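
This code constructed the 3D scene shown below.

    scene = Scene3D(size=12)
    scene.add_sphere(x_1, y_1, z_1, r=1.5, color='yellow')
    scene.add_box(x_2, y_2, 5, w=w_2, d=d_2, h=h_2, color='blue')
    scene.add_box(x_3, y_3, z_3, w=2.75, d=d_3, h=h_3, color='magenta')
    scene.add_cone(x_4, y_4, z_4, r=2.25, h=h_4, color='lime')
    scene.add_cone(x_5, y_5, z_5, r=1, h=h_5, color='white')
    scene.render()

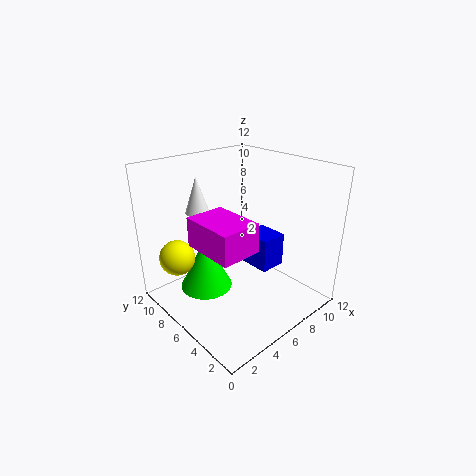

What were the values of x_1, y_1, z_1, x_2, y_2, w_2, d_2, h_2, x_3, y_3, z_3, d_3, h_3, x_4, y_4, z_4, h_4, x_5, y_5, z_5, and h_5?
x_1 = 2
y_1 = 9.25
z_1 = 4.25
x_2 = 5
y_2 = 2
w_2 = 2
d_2 = 2.25
h_2 = 2.5
x_3 = 0.25
y_3 = 0.75
z_3 = 8
d_3 = 3.75
h_3 = 2
x_4 = 4
y_4 = 8
z_4 = 1.25
h_4 = 4.5
x_5 = 4
y_5 = 8.75
z_5 = 8
h_5 = 3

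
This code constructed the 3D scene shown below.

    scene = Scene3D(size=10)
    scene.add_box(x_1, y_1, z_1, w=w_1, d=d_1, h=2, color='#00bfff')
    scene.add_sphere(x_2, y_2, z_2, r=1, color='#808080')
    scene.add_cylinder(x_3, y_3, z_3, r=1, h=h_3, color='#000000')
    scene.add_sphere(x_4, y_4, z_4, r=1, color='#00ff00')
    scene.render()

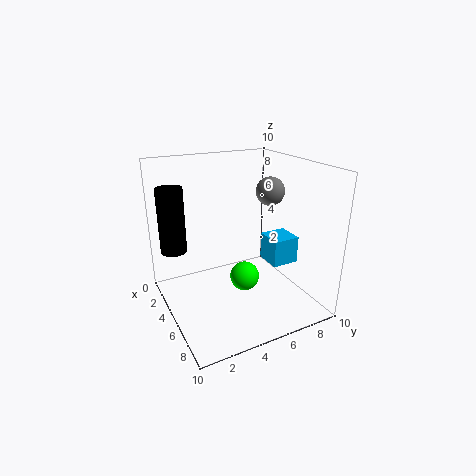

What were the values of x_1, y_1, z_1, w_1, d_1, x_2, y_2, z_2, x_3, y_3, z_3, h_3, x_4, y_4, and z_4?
x_1 = 4; y_1 = 7.5; z_1 = 2.5; w_1 = 2; d_1 = 2; x_2 = 5; y_2 = 7.5; z_2 = 8; x_3 = 1; y_3 = 1.5; z_3 = 3; h_3 = 5; x_4 = 6; y_4 = 5; z_4 = 2.5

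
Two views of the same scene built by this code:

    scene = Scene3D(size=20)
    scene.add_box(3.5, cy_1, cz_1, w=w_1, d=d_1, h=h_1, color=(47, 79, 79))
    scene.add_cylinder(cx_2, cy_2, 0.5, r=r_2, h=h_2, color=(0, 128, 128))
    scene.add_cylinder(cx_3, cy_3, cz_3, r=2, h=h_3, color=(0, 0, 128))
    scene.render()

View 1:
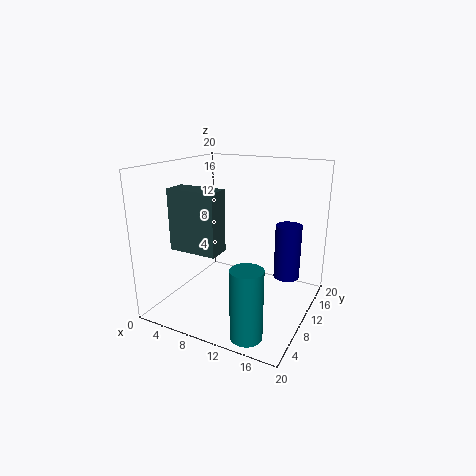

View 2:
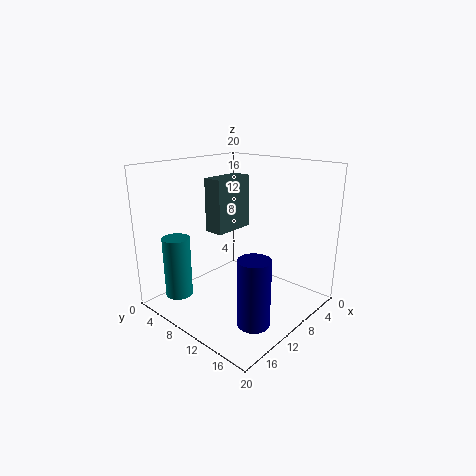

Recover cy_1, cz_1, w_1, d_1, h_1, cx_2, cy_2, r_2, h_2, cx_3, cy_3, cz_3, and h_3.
cy_1 = 3.5, cz_1 = 9.5, w_1 = 6.5, d_1 = 3, h_1 = 8, cx_2 = 15, cy_2 = 2.5, r_2 = 2, h_2 = 9, cx_3 = 15, cy_3 = 17, cz_3 = 2, h_3 = 8.5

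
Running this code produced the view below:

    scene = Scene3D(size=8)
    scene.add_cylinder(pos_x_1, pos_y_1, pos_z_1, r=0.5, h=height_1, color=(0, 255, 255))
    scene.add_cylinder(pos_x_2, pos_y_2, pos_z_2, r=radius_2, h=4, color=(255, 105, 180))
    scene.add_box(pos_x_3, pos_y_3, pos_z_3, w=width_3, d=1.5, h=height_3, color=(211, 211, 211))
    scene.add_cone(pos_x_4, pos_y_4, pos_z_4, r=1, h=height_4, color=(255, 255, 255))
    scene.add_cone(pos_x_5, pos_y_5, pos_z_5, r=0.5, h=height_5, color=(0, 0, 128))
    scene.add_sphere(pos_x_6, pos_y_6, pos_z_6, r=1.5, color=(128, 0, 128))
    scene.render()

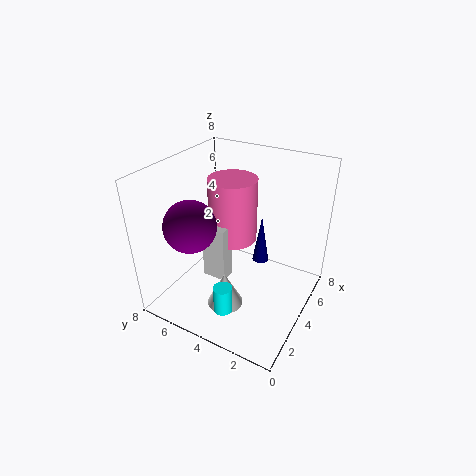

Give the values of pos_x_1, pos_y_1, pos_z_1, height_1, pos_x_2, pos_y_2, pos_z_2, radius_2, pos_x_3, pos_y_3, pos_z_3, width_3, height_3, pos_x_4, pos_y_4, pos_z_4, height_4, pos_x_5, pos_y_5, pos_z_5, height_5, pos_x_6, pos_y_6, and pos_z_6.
pos_x_1 = 1.5, pos_y_1 = 3.5, pos_z_1 = 1, height_1 = 1.5, pos_x_2 = 6, pos_y_2 = 5.5, pos_z_2 = 2.5, radius_2 = 1.5, pos_x_3 = 4, pos_y_3 = 5, pos_z_3 = 0.5, width_3 = 1, height_3 = 3.5, pos_x_4 = 2.5, pos_y_4 = 4, pos_z_4 = 0.5, height_4 = 2, pos_x_5 = 6, pos_y_5 = 3.5, pos_z_5 = 1.5, height_5 = 3, pos_x_6 = 3, pos_y_6 = 6.5, pos_z_6 = 4.5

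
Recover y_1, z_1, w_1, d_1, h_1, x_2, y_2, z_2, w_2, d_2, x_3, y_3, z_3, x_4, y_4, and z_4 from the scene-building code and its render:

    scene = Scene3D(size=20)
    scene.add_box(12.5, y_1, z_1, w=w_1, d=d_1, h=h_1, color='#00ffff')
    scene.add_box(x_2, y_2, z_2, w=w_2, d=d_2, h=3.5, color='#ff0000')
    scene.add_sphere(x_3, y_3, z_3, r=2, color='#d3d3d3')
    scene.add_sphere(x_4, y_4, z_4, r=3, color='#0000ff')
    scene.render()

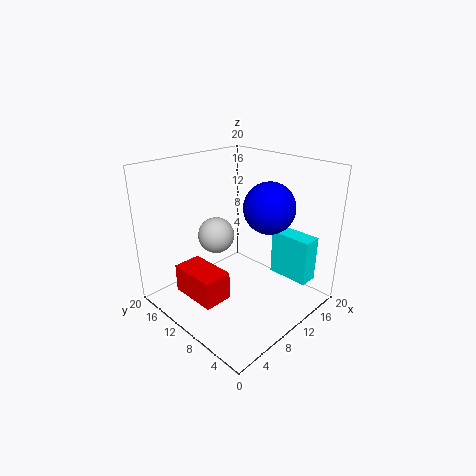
y_1 = 0.5, z_1 = 5.5, w_1 = 2.5, d_1 = 5.5, h_1 = 6, x_2 = 0.5, y_2 = 5.5, z_2 = 5.5, w_2 = 3.5, d_2 = 6, x_3 = 3, y_3 = 6.5, z_3 = 14, x_4 = 8.5, y_4 = 3.5, z_4 = 16.5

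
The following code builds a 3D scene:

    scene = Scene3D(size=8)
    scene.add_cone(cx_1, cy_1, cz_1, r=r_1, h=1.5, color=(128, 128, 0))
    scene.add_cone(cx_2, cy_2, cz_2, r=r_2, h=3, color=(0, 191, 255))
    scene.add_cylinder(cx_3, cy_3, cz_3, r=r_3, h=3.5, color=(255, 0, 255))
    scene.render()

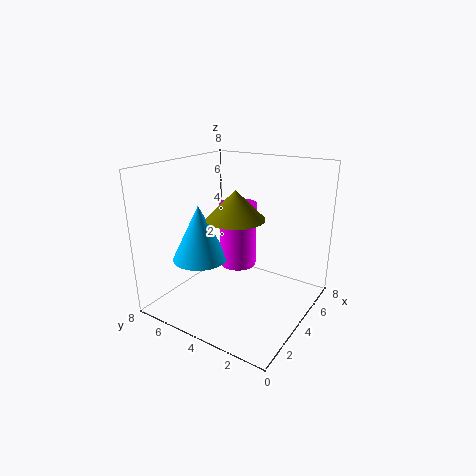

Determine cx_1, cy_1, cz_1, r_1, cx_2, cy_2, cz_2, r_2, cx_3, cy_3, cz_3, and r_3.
cx_1 = 3, cy_1 = 3.5, cz_1 = 5.5, r_1 = 1.5, cx_2 = 2.5, cy_2 = 5.5, cz_2 = 3, r_2 = 1.5, cx_3 = 4, cy_3 = 4, cz_3 = 2.5, r_3 = 1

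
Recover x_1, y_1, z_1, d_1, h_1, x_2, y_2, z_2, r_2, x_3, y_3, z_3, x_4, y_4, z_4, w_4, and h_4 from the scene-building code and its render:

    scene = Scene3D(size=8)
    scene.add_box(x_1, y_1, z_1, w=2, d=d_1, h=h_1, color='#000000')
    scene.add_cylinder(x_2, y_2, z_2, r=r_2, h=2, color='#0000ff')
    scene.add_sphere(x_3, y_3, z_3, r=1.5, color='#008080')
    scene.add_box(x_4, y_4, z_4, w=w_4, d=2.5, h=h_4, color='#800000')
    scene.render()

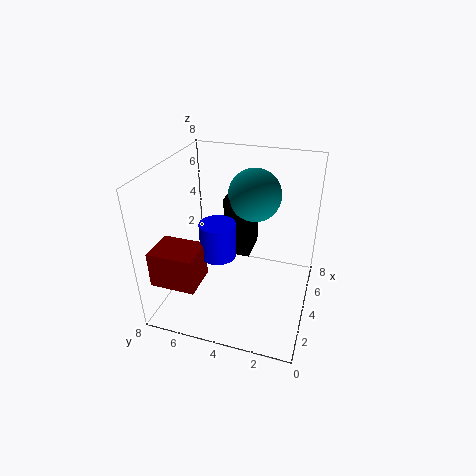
x_1 = 4.5; y_1 = 3.5; z_1 = 2.5; d_1 = 1.5; h_1 = 3.5; x_2 = 3.5; y_2 = 5; z_2 = 3; r_2 = 1; x_3 = 5.5; y_3 = 3.5; z_3 = 6; x_4 = 1; y_4 = 5.5; z_4 = 2; w_4 = 2; h_4 = 2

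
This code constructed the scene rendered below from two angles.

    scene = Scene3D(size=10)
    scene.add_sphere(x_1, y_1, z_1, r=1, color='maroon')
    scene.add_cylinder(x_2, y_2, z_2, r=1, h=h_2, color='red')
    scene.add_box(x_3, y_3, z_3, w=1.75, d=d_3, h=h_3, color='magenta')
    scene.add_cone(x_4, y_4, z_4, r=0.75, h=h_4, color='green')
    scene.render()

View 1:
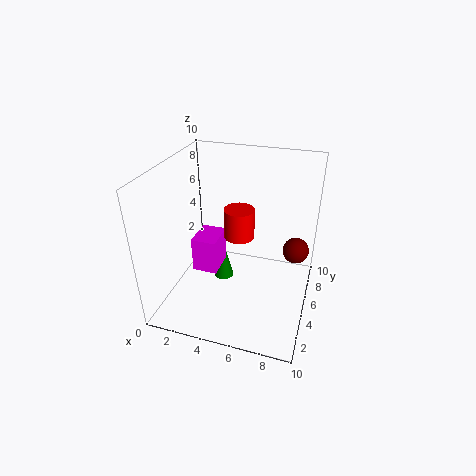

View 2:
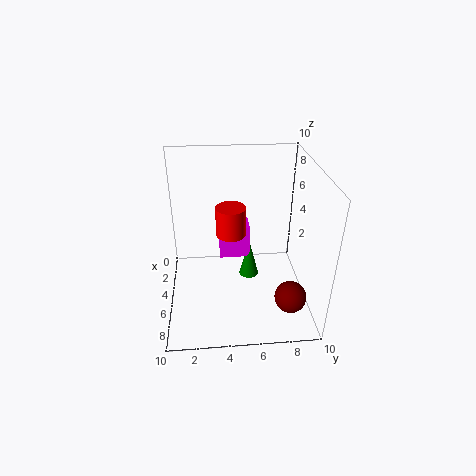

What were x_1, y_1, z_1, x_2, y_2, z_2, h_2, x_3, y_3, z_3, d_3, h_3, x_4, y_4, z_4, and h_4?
x_1 = 8.75
y_1 = 8
z_1 = 2.75
x_2 = 5.25
y_2 = 4.5
z_2 = 5.5
h_2 = 2
x_3 = 2
y_3 = 3.75
z_3 = 2.5
d_3 = 2.25
h_3 = 2.5
x_4 = 3.5
y_4 = 6
z_4 = 0.75
h_4 = 3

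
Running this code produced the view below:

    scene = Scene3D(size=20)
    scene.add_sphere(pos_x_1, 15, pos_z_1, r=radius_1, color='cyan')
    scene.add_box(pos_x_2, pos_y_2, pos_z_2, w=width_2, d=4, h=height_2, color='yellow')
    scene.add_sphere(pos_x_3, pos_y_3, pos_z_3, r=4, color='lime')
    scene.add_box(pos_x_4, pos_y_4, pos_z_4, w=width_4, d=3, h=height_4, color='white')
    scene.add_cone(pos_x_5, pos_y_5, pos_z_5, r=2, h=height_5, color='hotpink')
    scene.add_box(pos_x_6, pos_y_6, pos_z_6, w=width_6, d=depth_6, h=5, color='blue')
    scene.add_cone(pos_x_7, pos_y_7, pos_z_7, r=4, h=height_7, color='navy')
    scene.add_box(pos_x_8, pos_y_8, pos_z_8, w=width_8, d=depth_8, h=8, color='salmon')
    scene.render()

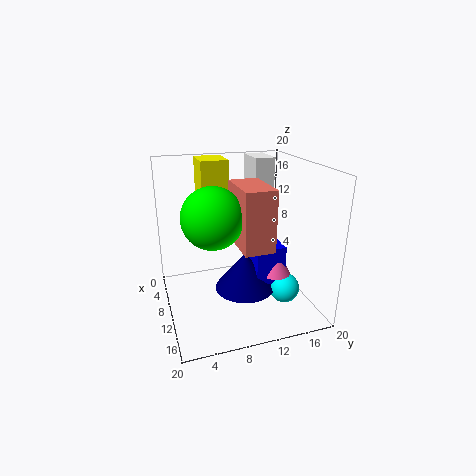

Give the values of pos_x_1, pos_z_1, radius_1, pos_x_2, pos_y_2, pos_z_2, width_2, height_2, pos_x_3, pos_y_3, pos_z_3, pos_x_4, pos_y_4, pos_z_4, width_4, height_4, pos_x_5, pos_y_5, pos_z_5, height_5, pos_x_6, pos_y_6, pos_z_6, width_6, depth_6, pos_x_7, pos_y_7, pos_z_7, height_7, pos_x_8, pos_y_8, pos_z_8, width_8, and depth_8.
pos_x_1 = 15
pos_z_1 = 4
radius_1 = 2
pos_x_2 = 1
pos_y_2 = 6
pos_z_2 = 12
width_2 = 5
height_2 = 8
pos_x_3 = 12
pos_y_3 = 6
pos_z_3 = 14
pos_x_4 = 1
pos_y_4 = 14
pos_z_4 = 15
width_4 = 5
height_4 = 5
pos_x_5 = 14
pos_y_5 = 14
pos_z_5 = 6
height_5 = 4
pos_x_6 = 11
pos_y_6 = 11
pos_z_6 = 5
width_6 = 4
depth_6 = 4
pos_x_7 = 13
pos_y_7 = 10
pos_z_7 = 4
height_7 = 5
pos_x_8 = 9
pos_y_8 = 9
pos_z_8 = 10
width_8 = 7
depth_8 = 4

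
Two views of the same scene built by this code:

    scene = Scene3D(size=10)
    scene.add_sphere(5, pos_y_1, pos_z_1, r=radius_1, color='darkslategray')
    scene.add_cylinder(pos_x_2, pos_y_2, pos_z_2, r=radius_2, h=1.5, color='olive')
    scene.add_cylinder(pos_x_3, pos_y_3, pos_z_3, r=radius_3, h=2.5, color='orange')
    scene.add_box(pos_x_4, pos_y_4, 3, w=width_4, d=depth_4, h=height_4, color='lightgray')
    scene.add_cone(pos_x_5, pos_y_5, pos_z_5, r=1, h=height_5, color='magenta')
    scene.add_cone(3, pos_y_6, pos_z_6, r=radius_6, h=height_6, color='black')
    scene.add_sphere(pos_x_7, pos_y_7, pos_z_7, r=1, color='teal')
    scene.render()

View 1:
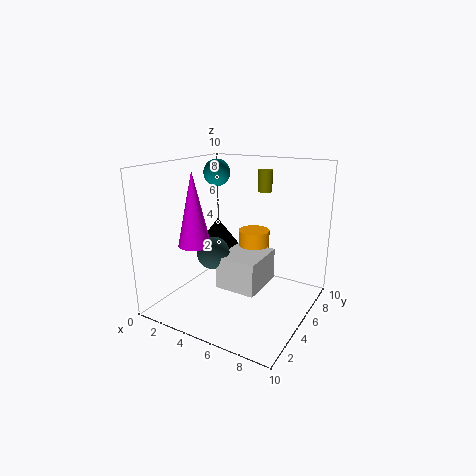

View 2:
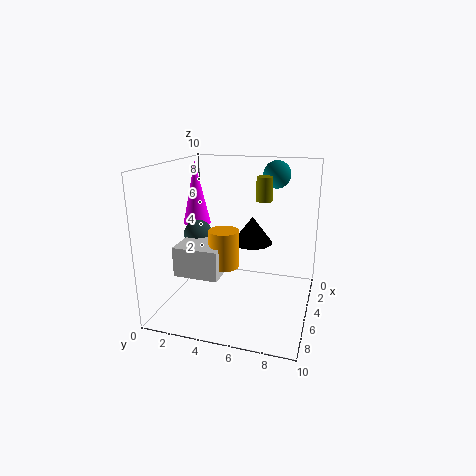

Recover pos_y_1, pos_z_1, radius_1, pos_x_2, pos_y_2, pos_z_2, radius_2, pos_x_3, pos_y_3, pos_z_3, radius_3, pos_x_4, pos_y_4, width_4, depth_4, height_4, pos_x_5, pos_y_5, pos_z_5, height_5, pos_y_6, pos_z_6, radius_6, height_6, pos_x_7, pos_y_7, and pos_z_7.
pos_y_1 = 2
pos_z_1 = 5
radius_1 = 1
pos_x_2 = 6
pos_y_2 = 7
pos_z_2 = 8
radius_2 = 0.5
pos_x_3 = 6.5
pos_y_3 = 4.5
pos_z_3 = 3.5
radius_3 = 1
pos_x_4 = 5.5
pos_y_4 = 1.5
width_4 = 2.5
depth_4 = 3
height_4 = 2
pos_x_5 = 4
pos_y_5 = 1.5
pos_z_5 = 5.5
height_5 = 4.5
pos_y_6 = 5.5
pos_z_6 = 4
radius_6 = 1.5
height_6 = 2
pos_x_7 = 2
pos_y_7 = 7
pos_z_7 = 9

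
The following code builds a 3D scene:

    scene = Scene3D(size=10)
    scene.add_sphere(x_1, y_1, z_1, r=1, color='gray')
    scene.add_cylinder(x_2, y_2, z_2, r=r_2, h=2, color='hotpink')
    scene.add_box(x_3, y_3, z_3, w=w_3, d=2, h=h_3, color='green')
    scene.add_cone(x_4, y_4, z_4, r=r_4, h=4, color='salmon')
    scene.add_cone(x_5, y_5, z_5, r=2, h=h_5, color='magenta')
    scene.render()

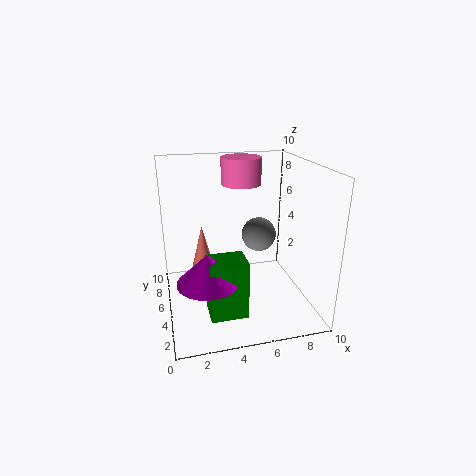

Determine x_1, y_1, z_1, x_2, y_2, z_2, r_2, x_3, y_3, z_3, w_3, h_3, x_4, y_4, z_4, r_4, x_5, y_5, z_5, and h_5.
x_1 = 5.5; y_1 = 2; z_1 = 6.5; x_2 = 6; y_2 = 8; z_2 = 8; r_2 = 1.5; x_3 = 2.5; y_3 = 2; z_3 = 0.5; w_3 = 2.5; h_3 = 4; x_4 = 3; y_4 = 9; z_4 = 0.5; r_4 = 1; x_5 = 2.5; y_5 = 3; z_5 = 3; h_5 = 2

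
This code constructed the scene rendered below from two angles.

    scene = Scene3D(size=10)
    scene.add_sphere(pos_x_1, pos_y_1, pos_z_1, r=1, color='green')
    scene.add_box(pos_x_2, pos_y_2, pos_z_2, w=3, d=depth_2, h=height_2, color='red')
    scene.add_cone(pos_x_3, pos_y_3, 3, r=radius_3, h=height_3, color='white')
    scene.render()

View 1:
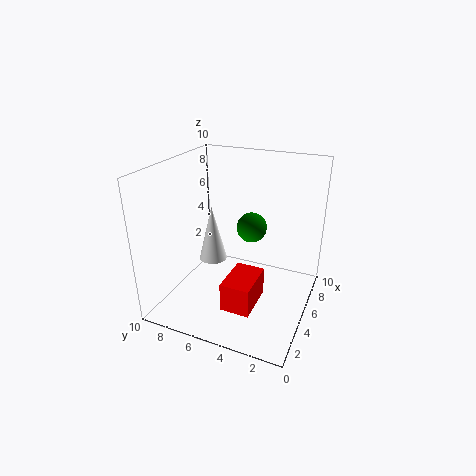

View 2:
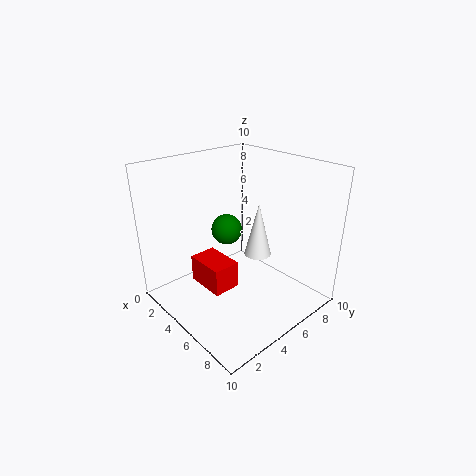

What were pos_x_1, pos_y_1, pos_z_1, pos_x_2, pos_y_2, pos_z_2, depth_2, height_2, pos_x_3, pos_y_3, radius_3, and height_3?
pos_x_1 = 5
pos_y_1 = 4
pos_z_1 = 6
pos_x_2 = 2
pos_y_2 = 3
pos_z_2 = 1
depth_2 = 2
height_2 = 2
pos_x_3 = 5
pos_y_3 = 7
radius_3 = 1
height_3 = 4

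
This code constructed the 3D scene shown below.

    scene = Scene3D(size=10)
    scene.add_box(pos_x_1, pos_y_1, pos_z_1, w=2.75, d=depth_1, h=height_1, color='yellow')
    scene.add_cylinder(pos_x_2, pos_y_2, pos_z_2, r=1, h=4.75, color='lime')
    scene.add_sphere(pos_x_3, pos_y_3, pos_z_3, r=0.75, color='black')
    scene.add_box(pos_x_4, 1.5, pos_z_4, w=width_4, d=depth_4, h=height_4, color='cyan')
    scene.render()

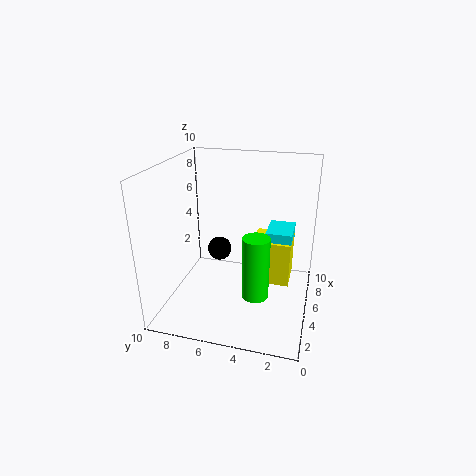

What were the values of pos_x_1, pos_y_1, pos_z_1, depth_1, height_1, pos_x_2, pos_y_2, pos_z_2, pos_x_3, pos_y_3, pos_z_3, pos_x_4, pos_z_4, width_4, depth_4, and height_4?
pos_x_1 = 7, pos_y_1 = 1.5, pos_z_1 = 0.25, depth_1 = 3, height_1 = 3.5, pos_x_2 = 5.25, pos_y_2 = 3.75, pos_z_2 = 0.25, pos_x_3 = 3.25, pos_y_3 = 5.75, pos_z_3 = 5, pos_x_4 = 7.25, pos_z_4 = 2.5, width_4 = 2.75, depth_4 = 2, height_4 = 2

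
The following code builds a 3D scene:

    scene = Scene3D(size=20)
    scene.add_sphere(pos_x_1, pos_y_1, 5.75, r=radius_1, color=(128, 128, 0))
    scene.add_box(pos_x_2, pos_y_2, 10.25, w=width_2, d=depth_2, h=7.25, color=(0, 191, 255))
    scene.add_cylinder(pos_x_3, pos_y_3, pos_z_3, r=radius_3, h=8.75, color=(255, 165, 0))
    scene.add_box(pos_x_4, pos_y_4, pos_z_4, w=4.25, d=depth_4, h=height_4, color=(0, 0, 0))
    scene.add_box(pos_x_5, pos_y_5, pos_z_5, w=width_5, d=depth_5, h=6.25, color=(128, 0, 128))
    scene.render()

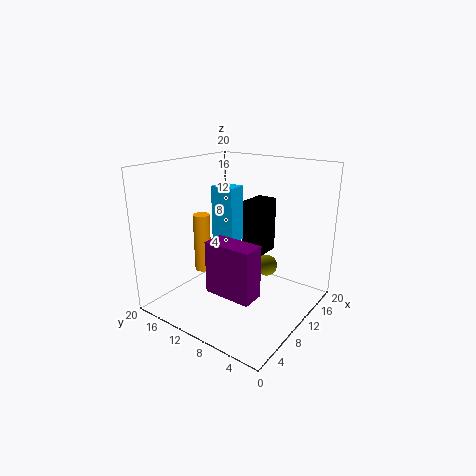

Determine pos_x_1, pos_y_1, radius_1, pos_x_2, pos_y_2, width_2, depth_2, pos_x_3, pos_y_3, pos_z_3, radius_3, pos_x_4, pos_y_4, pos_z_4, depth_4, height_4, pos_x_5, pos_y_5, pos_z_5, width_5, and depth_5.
pos_x_1 = 12.5; pos_y_1 = 6.75; radius_1 = 1.5; pos_x_2 = 7.25; pos_y_2 = 9; width_2 = 2.5; depth_2 = 3.25; pos_x_3 = 9.75; pos_y_3 = 16.5; pos_z_3 = 3.5; radius_3 = 1.25; pos_x_4 = 10.25; pos_y_4 = 6.75; pos_z_4 = 7.75; depth_4 = 2.75; height_4 = 7.5; pos_x_5 = 1.25; pos_y_5 = 2.5; pos_z_5 = 6.5; width_5 = 2.75; depth_5 = 5.75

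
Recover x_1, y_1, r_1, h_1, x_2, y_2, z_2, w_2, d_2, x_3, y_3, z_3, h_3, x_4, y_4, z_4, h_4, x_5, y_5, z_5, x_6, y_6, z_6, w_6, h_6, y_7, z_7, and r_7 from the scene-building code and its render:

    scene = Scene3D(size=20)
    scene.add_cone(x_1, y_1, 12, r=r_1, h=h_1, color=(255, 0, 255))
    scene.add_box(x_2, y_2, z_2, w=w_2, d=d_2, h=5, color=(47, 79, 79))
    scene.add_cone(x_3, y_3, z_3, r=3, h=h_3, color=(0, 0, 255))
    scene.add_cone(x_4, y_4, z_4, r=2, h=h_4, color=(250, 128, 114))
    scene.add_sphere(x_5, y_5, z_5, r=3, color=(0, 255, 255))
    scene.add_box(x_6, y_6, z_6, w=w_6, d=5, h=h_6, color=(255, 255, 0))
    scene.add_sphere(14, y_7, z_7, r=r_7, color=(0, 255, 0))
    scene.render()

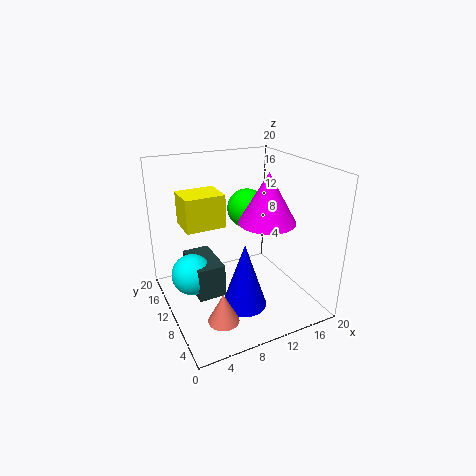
x_1 = 14, y_1 = 9, r_1 = 4, h_1 = 7, x_2 = 4, y_2 = 10, z_2 = 1, w_2 = 4, d_2 = 7, x_3 = 9, y_3 = 6, z_3 = 2, h_3 = 9, x_4 = 5, y_4 = 4, z_4 = 2, h_4 = 4, x_5 = 4, y_5 = 13, z_5 = 4, x_6 = 4, y_6 = 14, z_6 = 10, w_6 = 6, h_6 = 5, y_7 = 15, z_7 = 12, r_7 = 3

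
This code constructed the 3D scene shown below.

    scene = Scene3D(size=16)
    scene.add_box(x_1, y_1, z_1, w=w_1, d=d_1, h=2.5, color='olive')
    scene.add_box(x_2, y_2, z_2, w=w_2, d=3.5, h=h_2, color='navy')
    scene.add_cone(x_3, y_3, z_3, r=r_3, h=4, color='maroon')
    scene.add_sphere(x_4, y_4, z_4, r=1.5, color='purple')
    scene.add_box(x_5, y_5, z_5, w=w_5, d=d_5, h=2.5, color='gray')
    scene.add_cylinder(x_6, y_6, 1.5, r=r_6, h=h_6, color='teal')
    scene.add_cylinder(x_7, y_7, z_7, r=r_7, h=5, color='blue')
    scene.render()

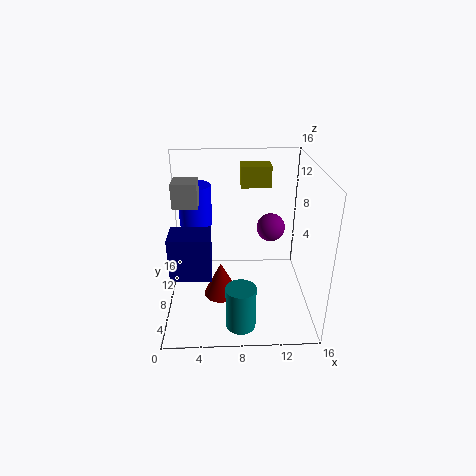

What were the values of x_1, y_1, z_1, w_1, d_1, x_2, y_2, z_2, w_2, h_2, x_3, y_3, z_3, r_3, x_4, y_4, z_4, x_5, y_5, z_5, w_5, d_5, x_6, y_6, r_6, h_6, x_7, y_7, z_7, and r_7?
x_1 = 8.5; y_1 = 11.5; z_1 = 12.5; w_1 = 3.5; d_1 = 2.5; x_2 = 0.5; y_2 = 5.5; z_2 = 4; w_2 = 4.5; h_2 = 5; x_3 = 6; y_3 = 7.5; z_3 = 1; r_3 = 2; x_4 = 11.5; y_4 = 7.5; z_4 = 9.5; x_5 = 1.5; y_5 = 5.5; z_5 = 12.5; w_5 = 2.5; d_5 = 2.5; x_6 = 8; y_6 = 1.5; r_6 = 1.5; h_6 = 4.5; x_7 = 3; y_7 = 13; z_7 = 7.5; r_7 = 2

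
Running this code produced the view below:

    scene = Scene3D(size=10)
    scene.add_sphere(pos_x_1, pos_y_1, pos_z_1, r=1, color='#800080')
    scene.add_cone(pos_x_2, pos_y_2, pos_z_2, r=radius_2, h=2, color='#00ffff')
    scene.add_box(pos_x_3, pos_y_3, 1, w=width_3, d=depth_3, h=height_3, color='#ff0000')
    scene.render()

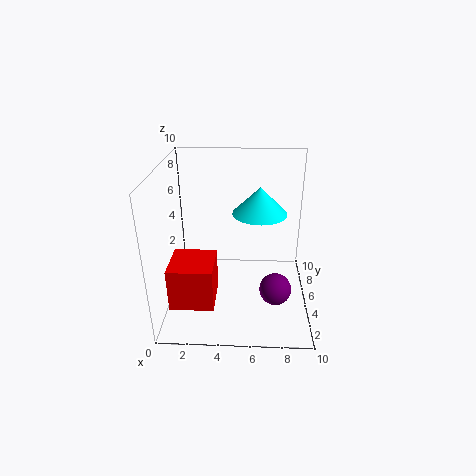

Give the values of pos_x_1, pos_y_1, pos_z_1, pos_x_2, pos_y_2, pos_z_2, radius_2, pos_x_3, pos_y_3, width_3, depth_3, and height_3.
pos_x_1 = 7.5
pos_y_1 = 2
pos_z_1 = 3
pos_x_2 = 6.5
pos_y_2 = 7
pos_z_2 = 6
radius_2 = 2
pos_x_3 = 0.5
pos_y_3 = 2
width_3 = 3
depth_3 = 3
height_3 = 3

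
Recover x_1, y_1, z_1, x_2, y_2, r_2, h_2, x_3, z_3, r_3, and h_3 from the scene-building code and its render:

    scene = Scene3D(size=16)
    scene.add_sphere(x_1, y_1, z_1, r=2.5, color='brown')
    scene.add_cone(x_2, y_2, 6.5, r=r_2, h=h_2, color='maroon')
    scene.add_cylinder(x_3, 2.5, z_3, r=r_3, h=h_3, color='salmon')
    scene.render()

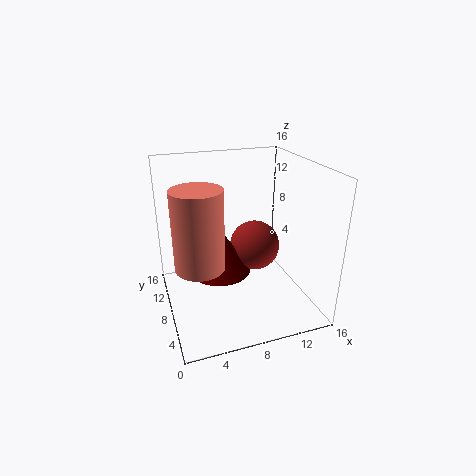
x_1 = 8.75, y_1 = 5, z_1 = 8.5, x_2 = 5, y_2 = 4.75, r_2 = 3, h_2 = 4.5, x_3 = 2.5, z_3 = 8.5, r_3 = 2.25, h_3 = 7.25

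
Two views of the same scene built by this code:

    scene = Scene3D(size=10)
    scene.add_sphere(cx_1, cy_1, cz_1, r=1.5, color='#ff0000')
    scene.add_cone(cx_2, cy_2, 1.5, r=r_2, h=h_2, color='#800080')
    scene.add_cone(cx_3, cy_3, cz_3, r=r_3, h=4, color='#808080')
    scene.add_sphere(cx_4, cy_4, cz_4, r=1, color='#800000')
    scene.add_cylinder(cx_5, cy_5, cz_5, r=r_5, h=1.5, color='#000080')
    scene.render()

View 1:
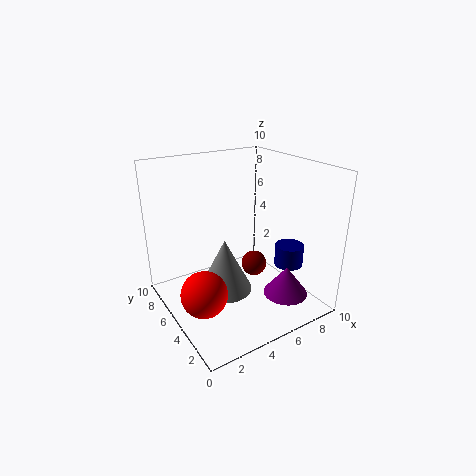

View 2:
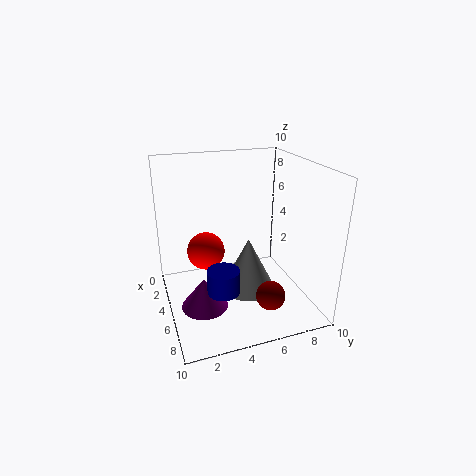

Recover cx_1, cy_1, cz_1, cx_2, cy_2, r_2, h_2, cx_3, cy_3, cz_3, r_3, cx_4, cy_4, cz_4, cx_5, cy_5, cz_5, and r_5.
cx_1 = 1.5; cy_1 = 3.5; cz_1 = 2.5; cx_2 = 7; cy_2 = 2; r_2 = 1.5; h_2 = 2; cx_3 = 4.5; cy_3 = 6; cz_3 = 0.5; r_3 = 2; cx_4 = 7.5; cy_4 = 6.5; cz_4 = 1.5; cx_5 = 8; cy_5 = 3; cz_5 = 3; r_5 = 1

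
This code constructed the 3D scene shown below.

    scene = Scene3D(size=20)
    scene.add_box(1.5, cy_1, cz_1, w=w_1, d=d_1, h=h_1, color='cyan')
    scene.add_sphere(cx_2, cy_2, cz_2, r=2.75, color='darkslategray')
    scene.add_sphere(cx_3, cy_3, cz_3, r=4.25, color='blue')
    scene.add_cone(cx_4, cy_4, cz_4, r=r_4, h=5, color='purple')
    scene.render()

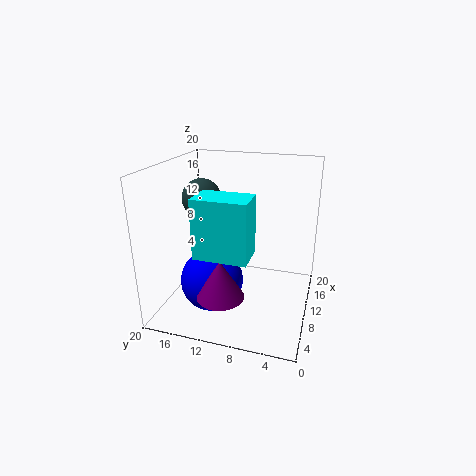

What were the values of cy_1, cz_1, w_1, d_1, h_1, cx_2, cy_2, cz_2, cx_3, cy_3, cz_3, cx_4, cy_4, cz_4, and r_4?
cy_1 = 6.5
cz_1 = 10.5
w_1 = 4.25
d_1 = 6.5
h_1 = 7.25
cx_2 = 10.75
cy_2 = 15.5
cz_2 = 15
cx_3 = 6.75
cy_3 = 12.75
cz_3 = 4.75
cx_4 = 3.25
cy_4 = 10.25
cz_4 = 4.75
r_4 = 3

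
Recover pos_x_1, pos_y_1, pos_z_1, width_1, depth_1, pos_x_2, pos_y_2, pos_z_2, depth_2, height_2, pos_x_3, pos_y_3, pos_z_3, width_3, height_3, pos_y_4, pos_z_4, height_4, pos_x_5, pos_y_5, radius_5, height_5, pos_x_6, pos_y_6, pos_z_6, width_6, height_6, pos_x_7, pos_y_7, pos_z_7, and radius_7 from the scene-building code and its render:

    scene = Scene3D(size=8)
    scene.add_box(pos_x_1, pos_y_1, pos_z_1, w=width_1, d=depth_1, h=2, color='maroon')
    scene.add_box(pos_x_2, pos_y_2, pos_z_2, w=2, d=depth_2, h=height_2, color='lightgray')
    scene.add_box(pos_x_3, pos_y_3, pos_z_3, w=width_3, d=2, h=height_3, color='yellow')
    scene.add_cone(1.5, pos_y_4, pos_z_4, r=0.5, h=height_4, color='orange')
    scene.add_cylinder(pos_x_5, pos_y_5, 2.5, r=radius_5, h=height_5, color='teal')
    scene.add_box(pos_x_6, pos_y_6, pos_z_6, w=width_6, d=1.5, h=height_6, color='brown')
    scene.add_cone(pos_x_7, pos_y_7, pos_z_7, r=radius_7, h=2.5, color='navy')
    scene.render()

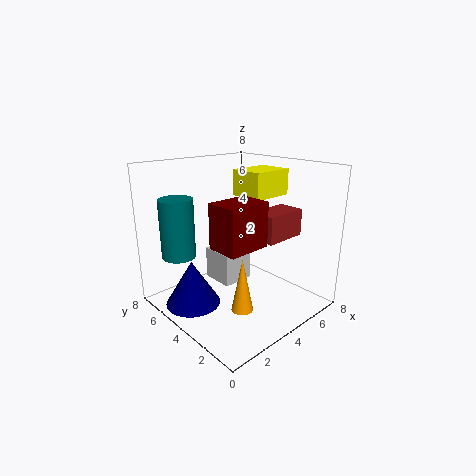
pos_x_1 = 0.5
pos_y_1 = 0.5
pos_z_1 = 5
width_1 = 2
depth_1 = 1.5
pos_x_2 = 4
pos_y_2 = 5
pos_z_2 = 0.5
depth_2 = 2
height_2 = 2
pos_x_3 = 5
pos_y_3 = 3.5
pos_z_3 = 6
width_3 = 2.5
height_3 = 1.5
pos_y_4 = 1
pos_z_4 = 2
height_4 = 2.5
pos_x_5 = 2
pos_y_5 = 7
radius_5 = 1
height_5 = 3.5
pos_x_6 = 4.5
pos_y_6 = 2
pos_z_6 = 4
width_6 = 2.5
height_6 = 1.5
pos_x_7 = 1.5
pos_y_7 = 5
pos_z_7 = 0.5
radius_7 = 1.5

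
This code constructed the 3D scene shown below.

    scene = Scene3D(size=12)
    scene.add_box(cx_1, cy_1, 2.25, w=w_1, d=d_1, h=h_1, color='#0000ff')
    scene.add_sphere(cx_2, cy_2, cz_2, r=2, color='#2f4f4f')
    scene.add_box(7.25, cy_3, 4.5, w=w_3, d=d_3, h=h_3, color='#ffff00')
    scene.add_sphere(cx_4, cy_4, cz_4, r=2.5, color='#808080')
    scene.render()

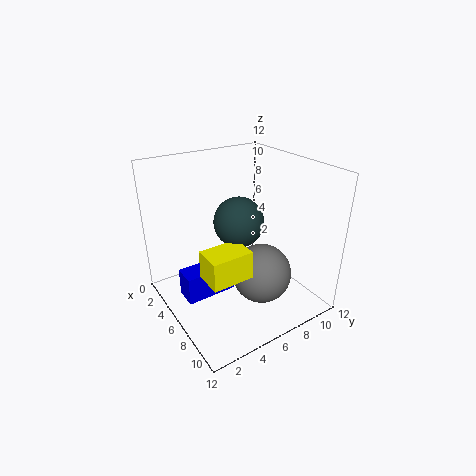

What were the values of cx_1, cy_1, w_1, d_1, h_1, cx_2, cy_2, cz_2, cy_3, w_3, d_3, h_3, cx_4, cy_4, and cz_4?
cx_1 = 5.5; cy_1 = 0.75; w_1 = 1.75; d_1 = 4; h_1 = 2.25; cx_2 = 6.5; cy_2 = 5.75; cz_2 = 7.75; cy_3 = 1.75; w_3 = 2.25; d_3 = 3.25; h_3 = 2.25; cx_4 = 7.75; cy_4 = 7.25; cz_4 = 3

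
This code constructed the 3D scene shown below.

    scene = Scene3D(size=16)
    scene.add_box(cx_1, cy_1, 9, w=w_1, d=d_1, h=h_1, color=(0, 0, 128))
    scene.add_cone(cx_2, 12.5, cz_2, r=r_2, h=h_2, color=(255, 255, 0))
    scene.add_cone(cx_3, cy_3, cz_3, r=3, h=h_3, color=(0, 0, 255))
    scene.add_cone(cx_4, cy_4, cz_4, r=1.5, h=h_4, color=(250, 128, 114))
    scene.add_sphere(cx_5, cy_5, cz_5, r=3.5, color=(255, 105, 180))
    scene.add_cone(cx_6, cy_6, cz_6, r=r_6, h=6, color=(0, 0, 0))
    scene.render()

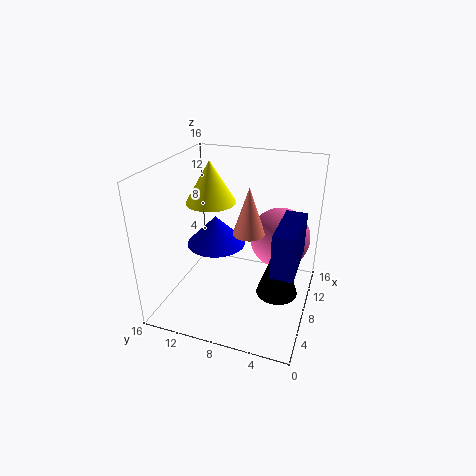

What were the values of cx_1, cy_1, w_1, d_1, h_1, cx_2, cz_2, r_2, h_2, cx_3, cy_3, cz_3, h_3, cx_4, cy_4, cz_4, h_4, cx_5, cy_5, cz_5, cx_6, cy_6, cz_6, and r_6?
cx_1 = 0.5, cy_1 = 0.5, w_1 = 5.5, d_1 = 2, h_1 = 4, cx_2 = 11, cz_2 = 10.5, r_2 = 3, h_2 = 5, cx_3 = 5.5, cy_3 = 9.5, cz_3 = 8.5, h_3 = 3, cx_4 = 4, cy_4 = 5.5, cz_4 = 11, h_4 = 4.5, cx_5 = 11.5, cy_5 = 4, cz_5 = 7, cx_6 = 4, cy_6 = 2.5, cz_6 = 5, r_6 = 2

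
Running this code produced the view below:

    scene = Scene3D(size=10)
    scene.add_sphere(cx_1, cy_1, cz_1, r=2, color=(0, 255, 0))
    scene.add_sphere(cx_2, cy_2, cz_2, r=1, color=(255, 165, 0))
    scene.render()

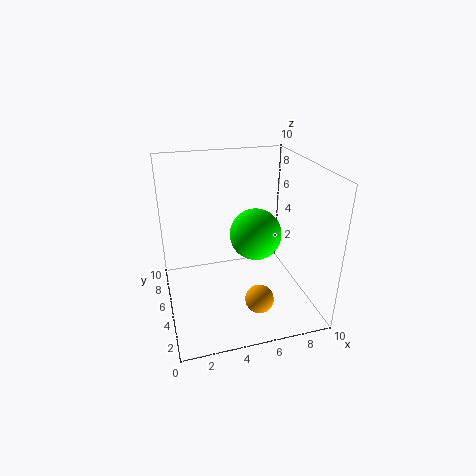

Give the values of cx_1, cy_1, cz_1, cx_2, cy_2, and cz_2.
cx_1 = 7; cy_1 = 7; cz_1 = 4; cx_2 = 6; cy_2 = 3; cz_2 = 1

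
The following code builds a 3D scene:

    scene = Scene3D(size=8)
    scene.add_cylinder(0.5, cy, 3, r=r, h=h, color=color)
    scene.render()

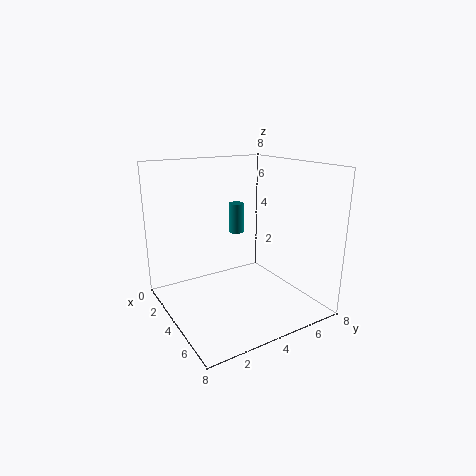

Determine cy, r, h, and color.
cy = 6; r = 0.5; h = 2; color = 'teal'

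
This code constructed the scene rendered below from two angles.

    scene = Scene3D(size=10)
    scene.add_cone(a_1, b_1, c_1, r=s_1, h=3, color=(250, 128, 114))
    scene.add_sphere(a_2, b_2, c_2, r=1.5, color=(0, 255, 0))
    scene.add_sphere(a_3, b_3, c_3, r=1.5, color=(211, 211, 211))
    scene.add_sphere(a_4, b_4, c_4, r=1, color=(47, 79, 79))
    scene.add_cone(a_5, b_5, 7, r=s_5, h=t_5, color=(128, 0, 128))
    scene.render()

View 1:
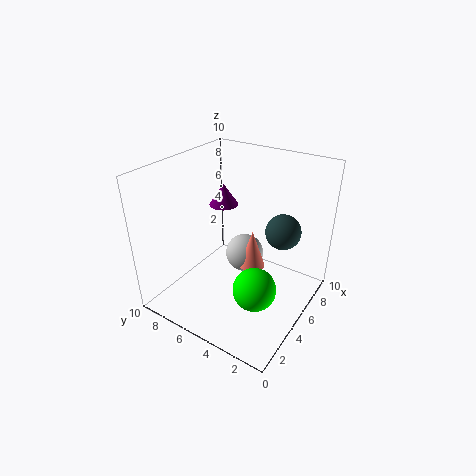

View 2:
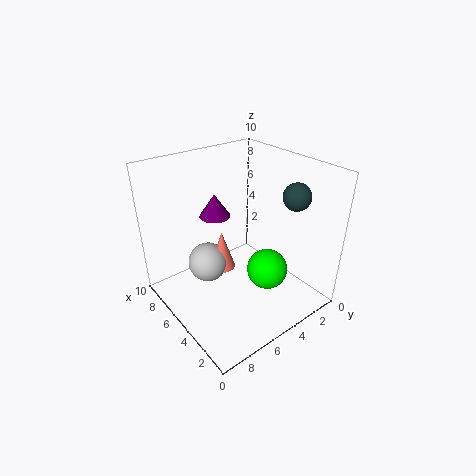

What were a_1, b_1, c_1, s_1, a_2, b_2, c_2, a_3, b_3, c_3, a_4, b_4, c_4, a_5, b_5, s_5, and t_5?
a_1 = 7, b_1 = 5, c_1 = 1.5, s_1 = 1, a_2 = 4, b_2 = 3, c_2 = 2, a_3 = 7.5, b_3 = 6, c_3 = 2, a_4 = 3.5, b_4 = 1, c_4 = 7.5, a_5 = 5.5, b_5 = 6.5, s_5 = 1, t_5 = 1.5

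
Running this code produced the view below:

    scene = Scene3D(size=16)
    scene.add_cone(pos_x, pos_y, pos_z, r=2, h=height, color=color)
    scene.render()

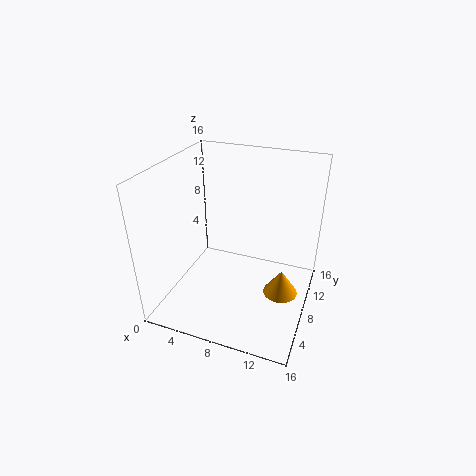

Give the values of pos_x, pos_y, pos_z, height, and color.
pos_x = 13; pos_y = 9; pos_z = 1; height = 3; color = 'orange'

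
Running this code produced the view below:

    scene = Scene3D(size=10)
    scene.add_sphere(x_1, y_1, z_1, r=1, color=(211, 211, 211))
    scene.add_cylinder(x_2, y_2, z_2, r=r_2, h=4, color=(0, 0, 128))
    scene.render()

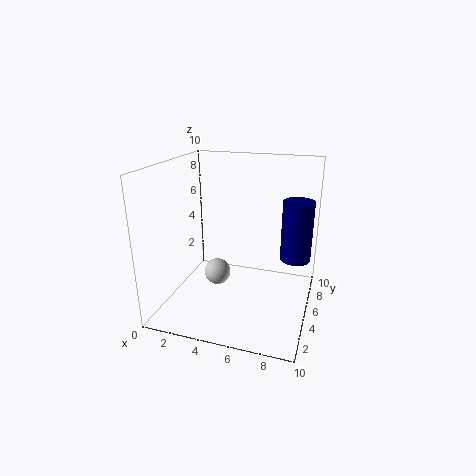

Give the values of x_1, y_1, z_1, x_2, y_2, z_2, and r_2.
x_1 = 3
y_1 = 6
z_1 = 1.5
x_2 = 9
y_2 = 5
z_2 = 4
r_2 = 1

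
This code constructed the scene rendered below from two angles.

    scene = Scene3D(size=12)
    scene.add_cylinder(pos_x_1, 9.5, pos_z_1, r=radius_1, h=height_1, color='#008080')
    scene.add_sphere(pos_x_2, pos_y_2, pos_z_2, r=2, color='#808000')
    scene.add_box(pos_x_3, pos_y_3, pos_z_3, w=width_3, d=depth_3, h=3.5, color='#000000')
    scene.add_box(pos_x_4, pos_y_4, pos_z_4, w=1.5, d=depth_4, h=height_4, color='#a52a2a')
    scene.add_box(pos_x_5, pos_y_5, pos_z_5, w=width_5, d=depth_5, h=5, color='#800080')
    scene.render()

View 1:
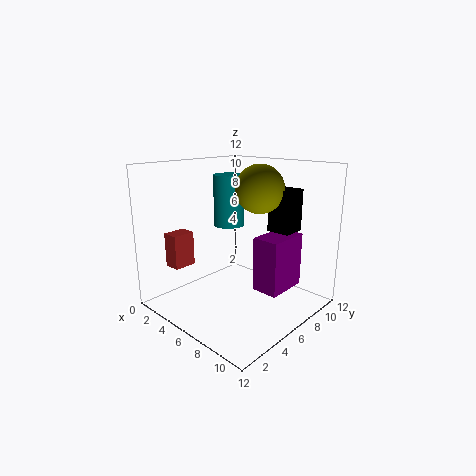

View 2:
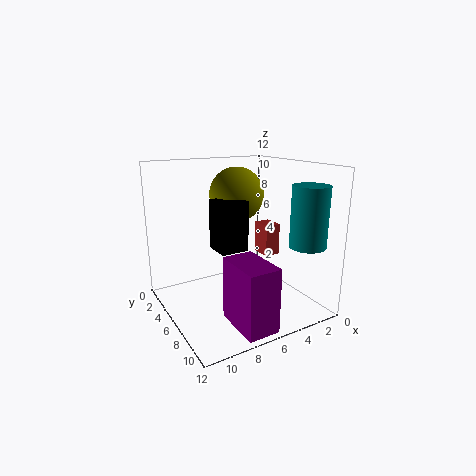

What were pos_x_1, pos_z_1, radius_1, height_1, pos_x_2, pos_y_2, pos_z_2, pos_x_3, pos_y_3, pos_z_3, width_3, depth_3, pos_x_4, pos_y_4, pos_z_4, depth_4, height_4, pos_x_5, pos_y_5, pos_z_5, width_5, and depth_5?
pos_x_1 = 1.5
pos_z_1 = 5.5
radius_1 = 1.5
height_1 = 5
pos_x_2 = 7
pos_y_2 = 7.5
pos_z_2 = 10
pos_x_3 = 7.5
pos_y_3 = 8
pos_z_3 = 6.5
width_3 = 2
depth_3 = 2
pos_x_4 = 0.5
pos_y_4 = 2.5
pos_z_4 = 3
depth_4 = 2
height_4 = 3
pos_x_5 = 6
pos_y_5 = 8
pos_z_5 = 0.5
width_5 = 2.5
depth_5 = 4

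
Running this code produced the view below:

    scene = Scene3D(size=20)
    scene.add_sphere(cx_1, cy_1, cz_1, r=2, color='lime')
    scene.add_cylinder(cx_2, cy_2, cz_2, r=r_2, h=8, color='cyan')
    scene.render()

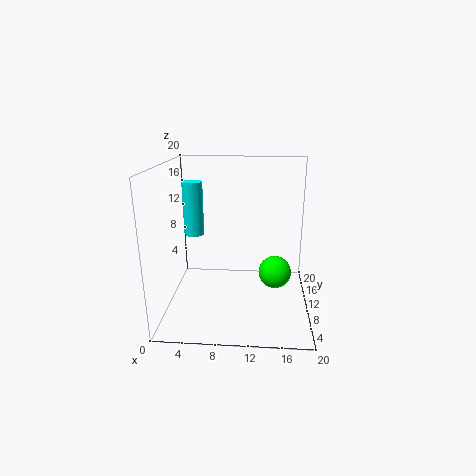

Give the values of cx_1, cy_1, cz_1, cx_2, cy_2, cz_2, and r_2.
cx_1 = 15; cy_1 = 5; cz_1 = 7.5; cx_2 = 3; cy_2 = 14; cz_2 = 9; r_2 = 1.5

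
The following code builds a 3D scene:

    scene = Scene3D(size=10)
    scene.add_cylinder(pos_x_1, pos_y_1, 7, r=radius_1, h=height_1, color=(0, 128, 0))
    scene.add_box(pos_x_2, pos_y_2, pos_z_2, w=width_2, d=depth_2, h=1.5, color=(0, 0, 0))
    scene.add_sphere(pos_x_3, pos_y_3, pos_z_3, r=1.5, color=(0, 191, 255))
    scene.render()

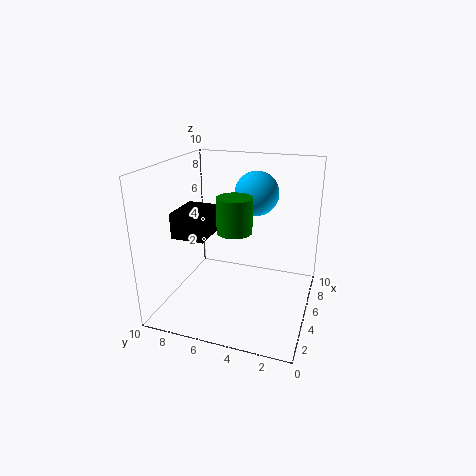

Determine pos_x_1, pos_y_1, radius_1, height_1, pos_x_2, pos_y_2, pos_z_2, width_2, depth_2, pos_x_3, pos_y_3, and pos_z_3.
pos_x_1 = 1.5; pos_y_1 = 4; radius_1 = 1; height_1 = 2; pos_x_2 = 0.5; pos_y_2 = 5.5; pos_z_2 = 6.5; width_2 = 2.5; depth_2 = 2; pos_x_3 = 6; pos_y_3 = 4; pos_z_3 = 8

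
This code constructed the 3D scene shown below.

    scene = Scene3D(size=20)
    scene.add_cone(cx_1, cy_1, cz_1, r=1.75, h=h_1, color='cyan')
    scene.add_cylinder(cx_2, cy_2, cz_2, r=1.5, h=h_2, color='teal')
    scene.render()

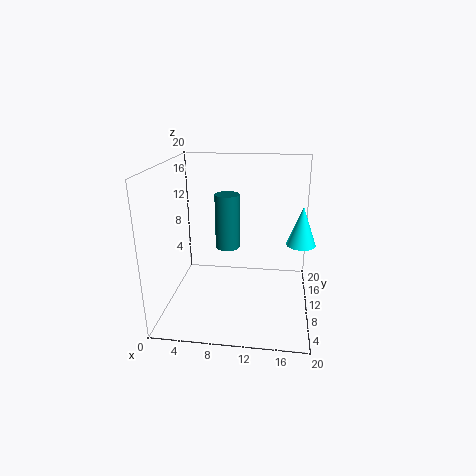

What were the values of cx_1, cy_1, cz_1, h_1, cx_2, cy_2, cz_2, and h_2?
cx_1 = 18.25, cy_1 = 5.5, cz_1 = 11.5, h_1 = 4.75, cx_2 = 9.25, cy_2 = 6, cz_2 = 10.5, h_2 = 6.75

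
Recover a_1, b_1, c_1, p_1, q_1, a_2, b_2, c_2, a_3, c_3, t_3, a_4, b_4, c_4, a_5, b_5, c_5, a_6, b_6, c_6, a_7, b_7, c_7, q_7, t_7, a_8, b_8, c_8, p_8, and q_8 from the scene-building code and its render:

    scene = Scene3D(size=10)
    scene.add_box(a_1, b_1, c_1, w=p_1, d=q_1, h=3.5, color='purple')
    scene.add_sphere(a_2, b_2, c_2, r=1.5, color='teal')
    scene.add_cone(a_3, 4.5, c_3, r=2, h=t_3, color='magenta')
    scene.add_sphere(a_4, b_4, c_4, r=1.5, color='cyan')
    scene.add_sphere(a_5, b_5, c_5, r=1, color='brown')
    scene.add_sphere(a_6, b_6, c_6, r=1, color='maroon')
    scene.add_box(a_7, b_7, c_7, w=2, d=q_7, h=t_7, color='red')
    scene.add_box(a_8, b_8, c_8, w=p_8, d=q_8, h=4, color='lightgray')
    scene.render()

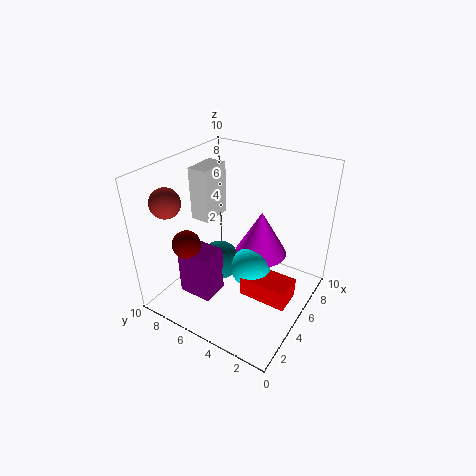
a_1 = 2.5; b_1 = 6; c_1 = 0.5; p_1 = 2; q_1 = 2.5; a_2 = 5.5; b_2 = 7; c_2 = 2; a_3 = 7.5; c_3 = 2.5; t_3 = 3.5; a_4 = 6; b_4 = 4.5; c_4 = 2; a_5 = 2; b_5 = 8.5; c_5 = 8; a_6 = 3; b_6 = 8; c_6 = 4.5; a_7 = 4.5; b_7 = 1; c_7 = 0.5; q_7 = 3.5; t_7 = 1.5; a_8 = 5.5; b_8 = 8; c_8 = 5; p_8 = 2.5; q_8 = 1.5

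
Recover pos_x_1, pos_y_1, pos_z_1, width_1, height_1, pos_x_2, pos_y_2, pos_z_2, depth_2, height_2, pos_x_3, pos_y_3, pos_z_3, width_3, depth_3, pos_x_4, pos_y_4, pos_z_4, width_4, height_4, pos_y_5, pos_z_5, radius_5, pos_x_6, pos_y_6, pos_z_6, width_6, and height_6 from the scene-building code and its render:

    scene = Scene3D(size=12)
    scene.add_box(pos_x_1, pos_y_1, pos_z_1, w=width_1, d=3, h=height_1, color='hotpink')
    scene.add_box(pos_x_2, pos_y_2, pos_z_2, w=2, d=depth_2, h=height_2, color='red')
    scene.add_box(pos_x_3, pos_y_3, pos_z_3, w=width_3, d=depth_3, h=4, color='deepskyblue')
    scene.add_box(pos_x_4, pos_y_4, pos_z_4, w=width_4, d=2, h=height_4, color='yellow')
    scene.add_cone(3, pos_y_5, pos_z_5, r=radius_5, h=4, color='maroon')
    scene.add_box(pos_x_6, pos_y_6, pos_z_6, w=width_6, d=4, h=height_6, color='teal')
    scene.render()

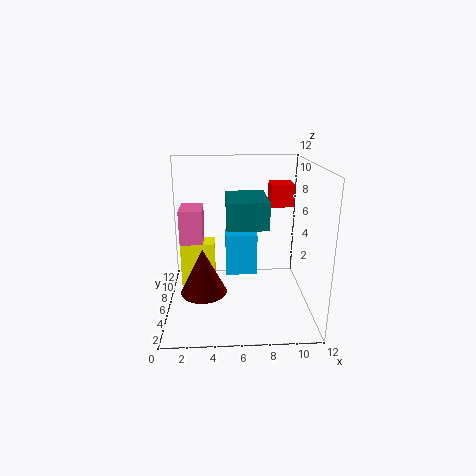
pos_x_1 = 1
pos_y_1 = 7
pos_z_1 = 5
width_1 = 2
height_1 = 3
pos_x_2 = 9
pos_y_2 = 8
pos_z_2 = 8
depth_2 = 2
height_2 = 2
pos_x_3 = 5
pos_y_3 = 9
pos_z_3 = 1
width_3 = 3
depth_3 = 2
pos_x_4 = 1
pos_y_4 = 7
pos_z_4 = 1
width_4 = 3
height_4 = 4
pos_y_5 = 6
pos_z_5 = 1
radius_5 = 2
pos_x_6 = 5
pos_y_6 = 2
pos_z_6 = 8
width_6 = 3
height_6 = 2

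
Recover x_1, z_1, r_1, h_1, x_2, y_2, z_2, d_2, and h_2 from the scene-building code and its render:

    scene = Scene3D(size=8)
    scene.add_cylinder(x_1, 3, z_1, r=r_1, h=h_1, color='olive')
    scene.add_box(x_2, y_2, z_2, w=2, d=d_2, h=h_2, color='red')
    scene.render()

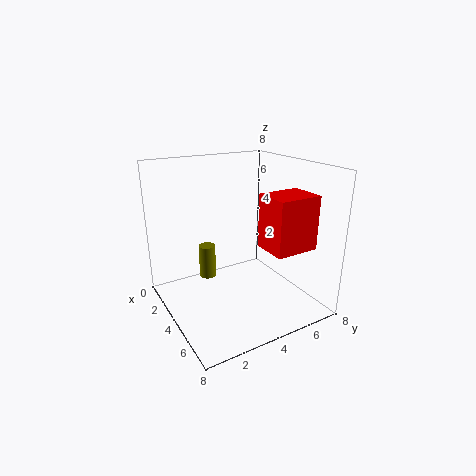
x_1 = 2, z_1 = 1, r_1 = 0.5, h_1 = 2, x_2 = 4.5, y_2 = 5, z_2 = 3.5, d_2 = 2.5, h_2 = 3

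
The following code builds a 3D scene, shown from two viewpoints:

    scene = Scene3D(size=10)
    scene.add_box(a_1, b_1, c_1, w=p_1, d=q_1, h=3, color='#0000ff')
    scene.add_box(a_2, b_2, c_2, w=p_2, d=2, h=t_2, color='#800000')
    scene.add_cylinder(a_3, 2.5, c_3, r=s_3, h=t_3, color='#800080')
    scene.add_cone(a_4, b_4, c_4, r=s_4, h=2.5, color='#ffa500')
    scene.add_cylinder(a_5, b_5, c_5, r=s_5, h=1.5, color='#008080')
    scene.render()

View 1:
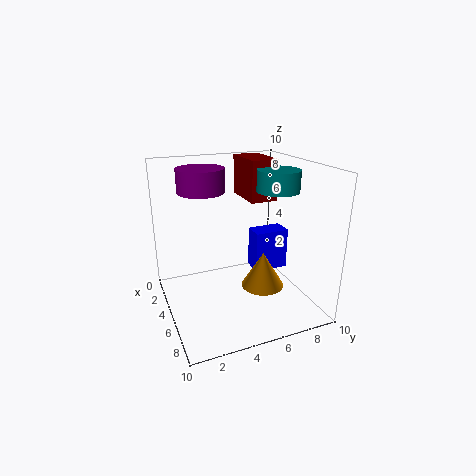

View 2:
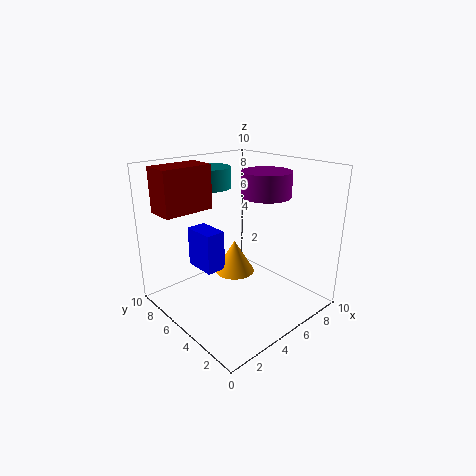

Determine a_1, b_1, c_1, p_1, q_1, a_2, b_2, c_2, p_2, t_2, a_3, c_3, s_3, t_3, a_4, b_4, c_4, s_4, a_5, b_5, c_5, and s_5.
a_1 = 3.5
b_1 = 6.5
c_1 = 2
p_1 = 1.5
q_1 = 2.5
a_2 = 0.5
b_2 = 6.5
c_2 = 7
p_2 = 3.5
t_2 = 3
a_3 = 5
c_3 = 8.5
s_3 = 1.5
t_3 = 1.5
a_4 = 6
b_4 = 6.5
c_4 = 1.5
s_4 = 1.5
a_5 = 5
b_5 = 8
c_5 = 8
s_5 = 1.5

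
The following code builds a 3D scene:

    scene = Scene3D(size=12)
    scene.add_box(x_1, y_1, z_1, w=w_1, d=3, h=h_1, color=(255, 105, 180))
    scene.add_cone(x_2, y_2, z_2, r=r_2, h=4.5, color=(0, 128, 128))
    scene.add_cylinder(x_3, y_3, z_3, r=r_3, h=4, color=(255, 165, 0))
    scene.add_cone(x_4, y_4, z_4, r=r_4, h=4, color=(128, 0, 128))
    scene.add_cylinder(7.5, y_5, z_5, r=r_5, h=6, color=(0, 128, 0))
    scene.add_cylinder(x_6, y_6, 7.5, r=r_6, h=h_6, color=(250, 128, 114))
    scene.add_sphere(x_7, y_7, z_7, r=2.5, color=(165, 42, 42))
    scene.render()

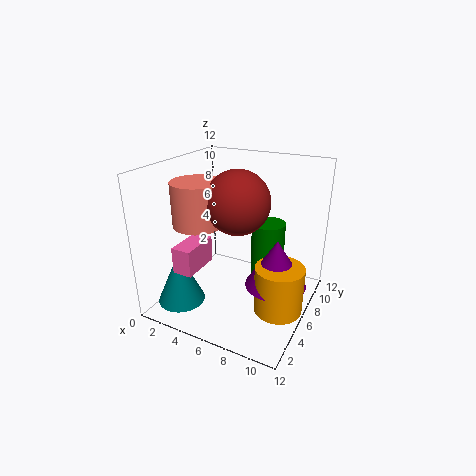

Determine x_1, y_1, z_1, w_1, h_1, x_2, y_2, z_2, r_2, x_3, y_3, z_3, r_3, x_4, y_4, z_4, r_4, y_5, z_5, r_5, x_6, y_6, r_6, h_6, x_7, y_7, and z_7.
x_1 = 3.5; y_1 = 0.5; z_1 = 5; w_1 = 1.5; h_1 = 2; x_2 = 2; y_2 = 3; z_2 = 0.5; r_2 = 2; x_3 = 10; y_3 = 5.5; z_3 = 0.5; r_3 = 2; x_4 = 9.5; y_4 = 6; z_4 = 2.5; r_4 = 2.5; y_5 = 9; z_5 = 0.5; r_5 = 1.5; x_6 = 3.5; y_6 = 4; r_6 = 2; h_6 = 3.5; x_7 = 6.5; y_7 = 5; z_7 = 9.5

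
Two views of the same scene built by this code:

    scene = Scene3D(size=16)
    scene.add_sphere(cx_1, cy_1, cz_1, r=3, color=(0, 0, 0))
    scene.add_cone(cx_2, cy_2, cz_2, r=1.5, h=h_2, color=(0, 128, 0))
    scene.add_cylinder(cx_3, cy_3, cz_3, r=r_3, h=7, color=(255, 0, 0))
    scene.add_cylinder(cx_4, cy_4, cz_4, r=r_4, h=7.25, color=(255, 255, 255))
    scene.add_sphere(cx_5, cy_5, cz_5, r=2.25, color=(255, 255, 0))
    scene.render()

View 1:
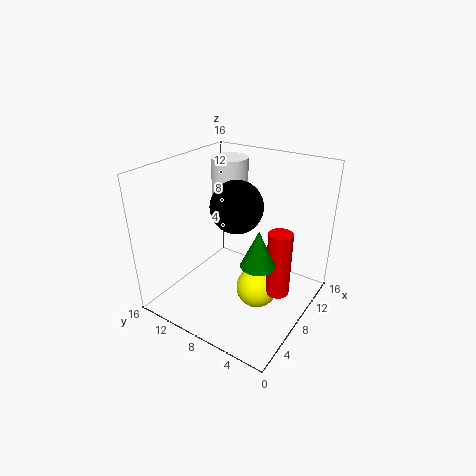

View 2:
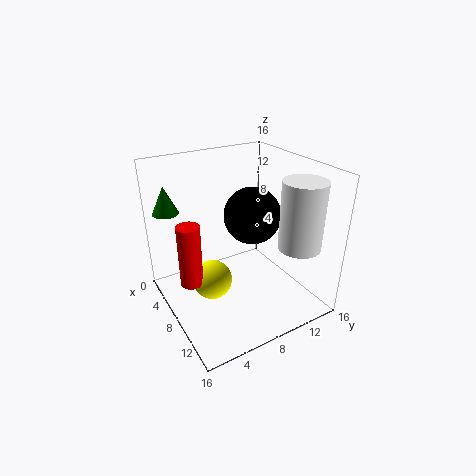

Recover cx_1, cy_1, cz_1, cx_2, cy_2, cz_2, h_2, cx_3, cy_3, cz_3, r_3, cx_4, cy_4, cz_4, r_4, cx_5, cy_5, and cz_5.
cx_1 = 9.25; cy_1 = 9; cz_1 = 11; cx_2 = 2; cy_2 = 2; cz_2 = 10; h_2 = 3.25; cx_3 = 7.25; cy_3 = 2.5; cz_3 = 3.5; r_3 = 1.25; cx_4 = 13; cy_4 = 12.5; cz_4 = 8; r_4 = 2.25; cx_5 = 7.25; cy_5 = 5; cz_5 = 3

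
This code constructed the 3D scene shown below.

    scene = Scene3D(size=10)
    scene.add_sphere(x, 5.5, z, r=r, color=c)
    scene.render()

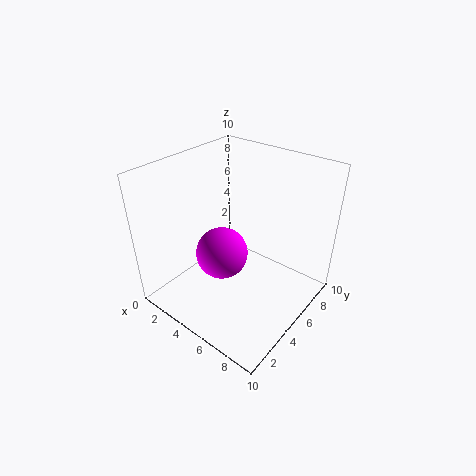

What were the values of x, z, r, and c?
x = 3
z = 2.5
r = 2
c = 'magenta'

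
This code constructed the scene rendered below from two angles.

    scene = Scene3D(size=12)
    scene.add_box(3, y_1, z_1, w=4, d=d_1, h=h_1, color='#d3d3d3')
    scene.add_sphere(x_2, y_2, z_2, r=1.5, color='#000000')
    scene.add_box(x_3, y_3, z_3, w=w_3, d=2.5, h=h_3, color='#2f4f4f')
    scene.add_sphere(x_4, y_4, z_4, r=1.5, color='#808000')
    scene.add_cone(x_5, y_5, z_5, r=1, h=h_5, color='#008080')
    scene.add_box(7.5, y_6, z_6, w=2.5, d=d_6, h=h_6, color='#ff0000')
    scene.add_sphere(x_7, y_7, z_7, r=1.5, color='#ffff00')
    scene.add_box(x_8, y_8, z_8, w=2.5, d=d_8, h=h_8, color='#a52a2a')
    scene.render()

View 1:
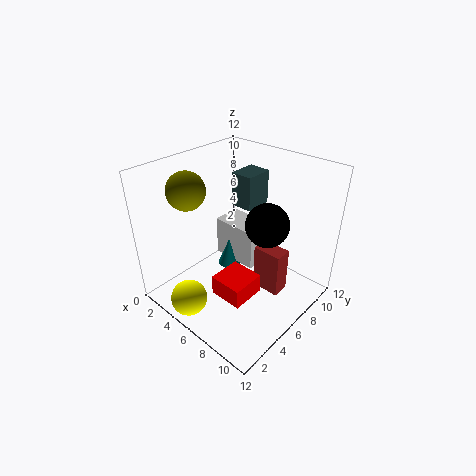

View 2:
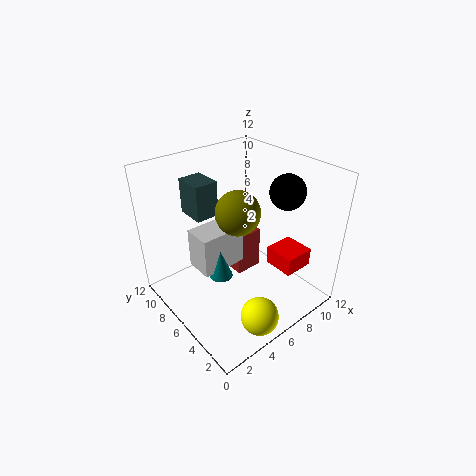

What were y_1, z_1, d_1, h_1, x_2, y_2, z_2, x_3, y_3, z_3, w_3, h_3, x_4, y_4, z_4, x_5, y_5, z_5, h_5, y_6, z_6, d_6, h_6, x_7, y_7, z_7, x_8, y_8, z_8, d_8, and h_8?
y_1 = 6.5; z_1 = 3; d_1 = 2.5; h_1 = 3.5; x_2 = 10; y_2 = 4.5; z_2 = 9.5; x_3 = 3.5; y_3 = 8; z_3 = 7.5; w_3 = 2; h_3 = 3; x_4 = 3.5; y_4 = 3; z_4 = 10.5; x_5 = 4.5; y_5 = 6.5; z_5 = 2.5; h_5 = 2.5; y_6 = 1.5; z_6 = 4; d_6 = 2.5; h_6 = 1.5; x_7 = 4.5; y_7 = 1.5; z_7 = 1.5; x_8 = 7; y_8 = 7; z_8 = 1; d_8 = 1.5; h_8 = 4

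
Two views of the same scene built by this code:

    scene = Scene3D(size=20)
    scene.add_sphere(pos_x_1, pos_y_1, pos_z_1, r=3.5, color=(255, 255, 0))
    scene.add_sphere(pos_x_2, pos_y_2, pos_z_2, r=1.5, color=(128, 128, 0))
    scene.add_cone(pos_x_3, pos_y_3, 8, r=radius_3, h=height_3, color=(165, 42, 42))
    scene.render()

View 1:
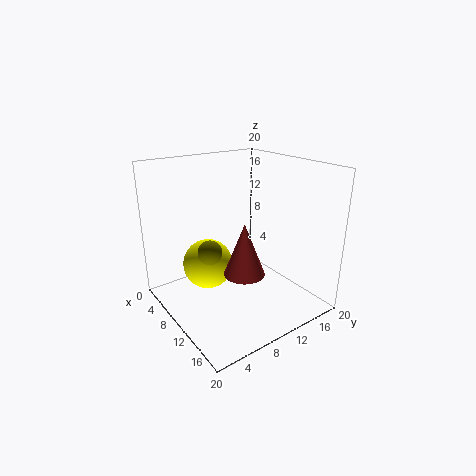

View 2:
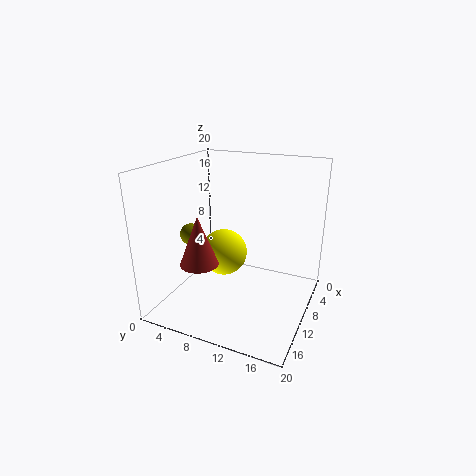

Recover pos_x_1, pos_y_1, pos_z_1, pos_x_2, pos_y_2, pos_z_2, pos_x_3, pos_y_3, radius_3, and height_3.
pos_x_1 = 7.5; pos_y_1 = 6.5; pos_z_1 = 6; pos_x_2 = 12.5; pos_y_2 = 4; pos_z_2 = 10.5; pos_x_3 = 15.5; pos_y_3 = 7; radius_3 = 2.5; height_3 = 6.5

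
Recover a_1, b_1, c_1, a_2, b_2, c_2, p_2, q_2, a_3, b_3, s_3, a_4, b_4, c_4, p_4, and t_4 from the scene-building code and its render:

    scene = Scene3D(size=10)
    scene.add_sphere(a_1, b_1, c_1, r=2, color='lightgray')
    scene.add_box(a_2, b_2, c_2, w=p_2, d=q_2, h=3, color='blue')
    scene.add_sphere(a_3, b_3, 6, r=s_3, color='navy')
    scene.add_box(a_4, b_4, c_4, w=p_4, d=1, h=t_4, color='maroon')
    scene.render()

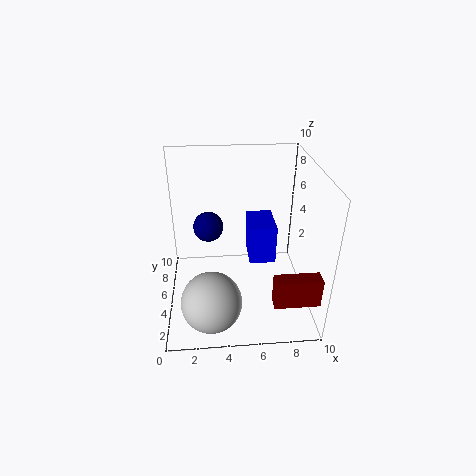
a_1 = 3, b_1 = 2, c_1 = 2, a_2 = 6, b_2 = 6, c_2 = 2, p_2 = 2, q_2 = 3, a_3 = 3, b_3 = 5, s_3 = 1, a_4 = 7, b_4 = 1, c_4 = 2, p_4 = 3, t_4 = 2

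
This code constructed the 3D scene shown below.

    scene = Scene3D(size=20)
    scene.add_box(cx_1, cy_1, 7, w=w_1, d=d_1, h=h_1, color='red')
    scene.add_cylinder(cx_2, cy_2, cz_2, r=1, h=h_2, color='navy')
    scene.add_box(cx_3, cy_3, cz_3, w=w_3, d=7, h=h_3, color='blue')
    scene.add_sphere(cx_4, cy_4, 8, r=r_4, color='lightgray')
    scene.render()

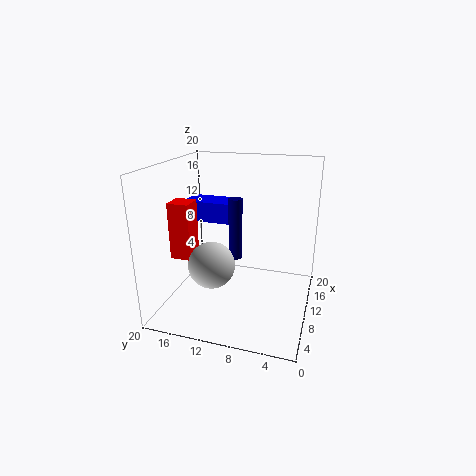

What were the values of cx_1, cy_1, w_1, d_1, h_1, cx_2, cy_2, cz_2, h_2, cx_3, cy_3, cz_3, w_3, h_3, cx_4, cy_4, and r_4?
cx_1 = 7, cy_1 = 16, w_1 = 3, d_1 = 3, h_1 = 8, cx_2 = 12, cy_2 = 11, cz_2 = 6, h_2 = 9, cx_3 = 12, cy_3 = 12, cz_3 = 11, w_3 = 4, h_3 = 3, cx_4 = 5, cy_4 = 12, r_4 = 3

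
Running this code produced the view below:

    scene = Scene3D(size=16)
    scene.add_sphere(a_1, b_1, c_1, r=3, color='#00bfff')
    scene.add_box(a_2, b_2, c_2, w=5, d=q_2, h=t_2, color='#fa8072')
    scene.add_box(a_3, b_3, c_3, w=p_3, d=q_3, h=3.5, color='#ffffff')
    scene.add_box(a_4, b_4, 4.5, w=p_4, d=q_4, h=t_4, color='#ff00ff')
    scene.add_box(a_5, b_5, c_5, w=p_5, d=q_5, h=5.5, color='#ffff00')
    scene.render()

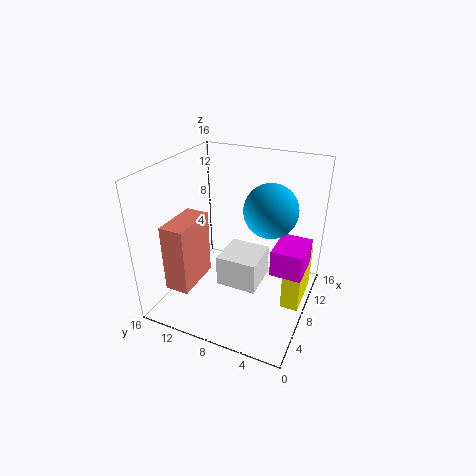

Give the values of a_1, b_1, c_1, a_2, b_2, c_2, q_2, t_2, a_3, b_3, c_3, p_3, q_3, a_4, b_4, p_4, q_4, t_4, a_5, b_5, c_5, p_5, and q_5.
a_1 = 10, b_1 = 5, c_1 = 11, a_2 = 1, b_2 = 10.5, c_2 = 4.5, q_2 = 2.5, t_2 = 7, a_3 = 5.5, b_3 = 5, c_3 = 3, p_3 = 4.5, q_3 = 4.5, a_4 = 7.5, b_4 = 0.5, p_4 = 4.5, q_4 = 3.5, t_4 = 3, a_5 = 7.5, b_5 = 0.5, c_5 = 0.5, p_5 = 5.5, q_5 = 2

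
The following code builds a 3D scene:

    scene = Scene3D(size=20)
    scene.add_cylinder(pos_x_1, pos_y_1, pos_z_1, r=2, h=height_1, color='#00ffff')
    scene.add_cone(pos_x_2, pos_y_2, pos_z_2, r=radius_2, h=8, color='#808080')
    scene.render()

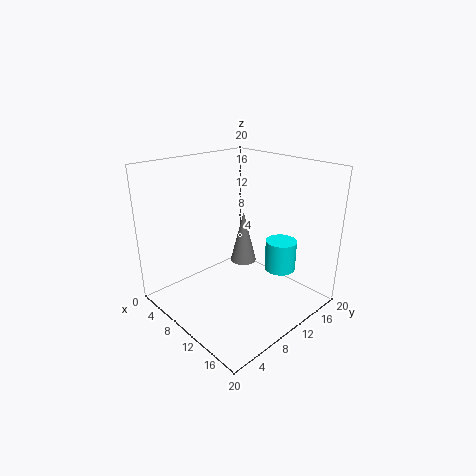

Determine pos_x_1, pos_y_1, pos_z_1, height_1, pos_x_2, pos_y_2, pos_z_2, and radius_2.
pos_x_1 = 16; pos_y_1 = 12; pos_z_1 = 7; height_1 = 4; pos_x_2 = 7; pos_y_2 = 14; pos_z_2 = 4; radius_2 = 2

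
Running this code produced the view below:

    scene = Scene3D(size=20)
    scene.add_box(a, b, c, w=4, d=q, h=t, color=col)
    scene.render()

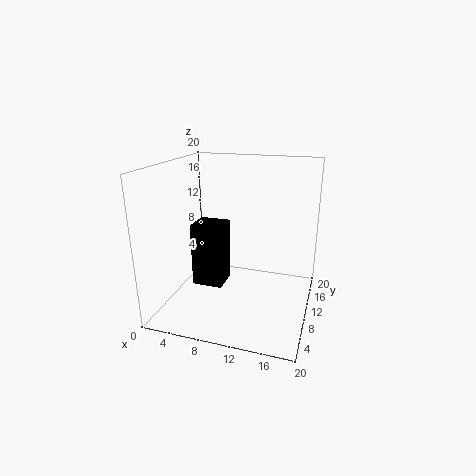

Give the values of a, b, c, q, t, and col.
a = 5.25, b = 5, c = 4.75, q = 3.75, t = 8.25, col = 'black'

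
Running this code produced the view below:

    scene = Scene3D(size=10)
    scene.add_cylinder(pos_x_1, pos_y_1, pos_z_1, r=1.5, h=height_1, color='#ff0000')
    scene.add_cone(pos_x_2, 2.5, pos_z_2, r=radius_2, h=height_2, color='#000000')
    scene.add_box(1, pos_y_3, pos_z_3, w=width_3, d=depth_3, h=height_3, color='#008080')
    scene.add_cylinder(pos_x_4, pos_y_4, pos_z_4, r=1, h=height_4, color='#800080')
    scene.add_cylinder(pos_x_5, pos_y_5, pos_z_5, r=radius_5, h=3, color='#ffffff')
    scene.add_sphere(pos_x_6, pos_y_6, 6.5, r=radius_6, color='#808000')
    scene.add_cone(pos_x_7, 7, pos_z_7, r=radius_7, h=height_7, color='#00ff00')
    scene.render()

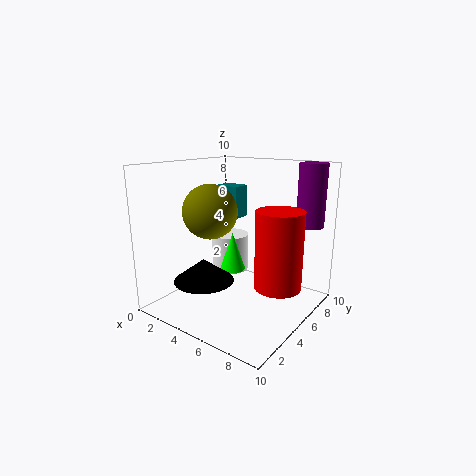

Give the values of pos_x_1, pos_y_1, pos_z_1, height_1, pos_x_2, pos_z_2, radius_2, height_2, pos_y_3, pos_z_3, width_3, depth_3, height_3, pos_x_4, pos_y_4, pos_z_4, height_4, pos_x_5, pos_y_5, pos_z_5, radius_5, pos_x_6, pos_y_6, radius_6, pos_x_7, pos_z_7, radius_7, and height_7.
pos_x_1 = 8.5
pos_y_1 = 4.5
pos_z_1 = 2.5
height_1 = 5
pos_x_2 = 4
pos_z_2 = 2.5
radius_2 = 2
height_2 = 1.5
pos_y_3 = 7.5
pos_z_3 = 5.5
width_3 = 2
depth_3 = 1.5
height_3 = 2.5
pos_x_4 = 8.5
pos_y_4 = 9
pos_z_4 = 5.5
height_4 = 4.5
pos_x_5 = 2
pos_y_5 = 8
pos_z_5 = 1
radius_5 = 1.5
pos_x_6 = 2.5
pos_y_6 = 5
radius_6 = 2
pos_x_7 = 3
pos_z_7 = 1.5
radius_7 = 1
height_7 = 3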